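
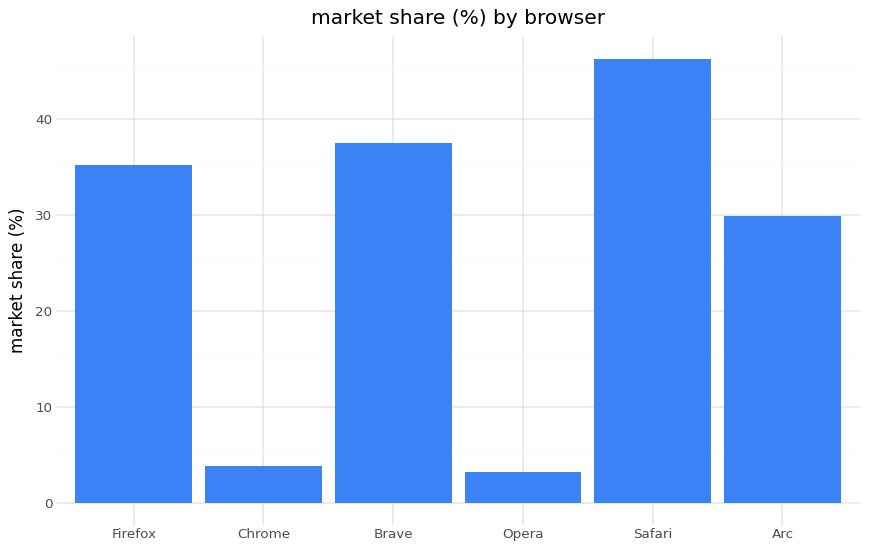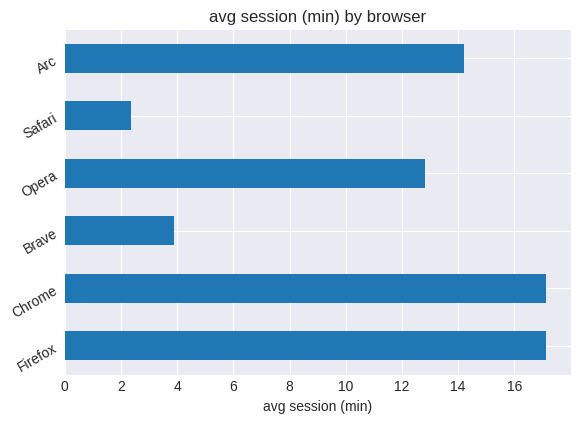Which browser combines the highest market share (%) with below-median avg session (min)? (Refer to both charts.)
Safari

Chart 2 median avg session (min) ≈ 14; below-median browsers: Brave, Opera, Safari. Among those, Safari has the highest market share (%) (≈ 45).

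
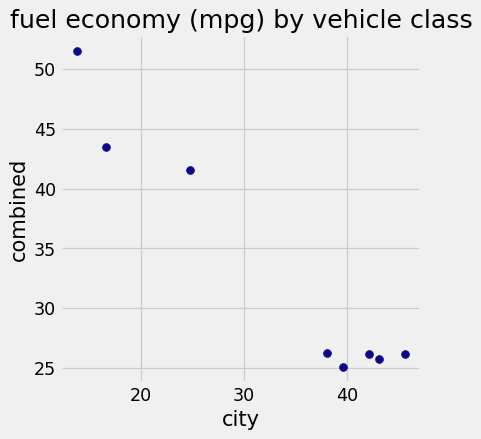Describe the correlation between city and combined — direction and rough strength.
negative, strong

Points are negatively correlated; strong (|r| ≈ 1.0).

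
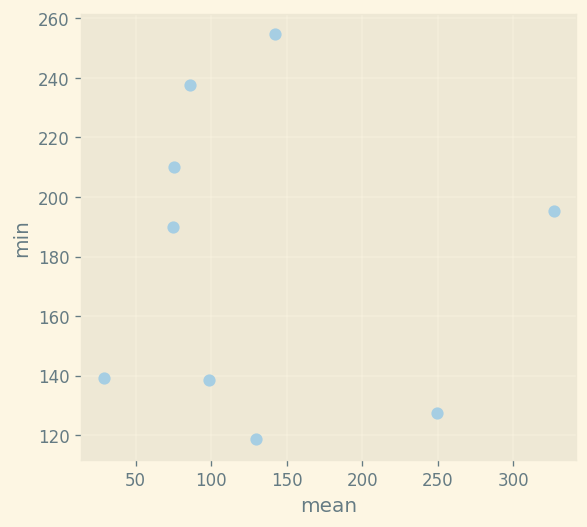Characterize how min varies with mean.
Points are roughly uncorrelated; weak (|r| ≈ 0.0).

no clear correlation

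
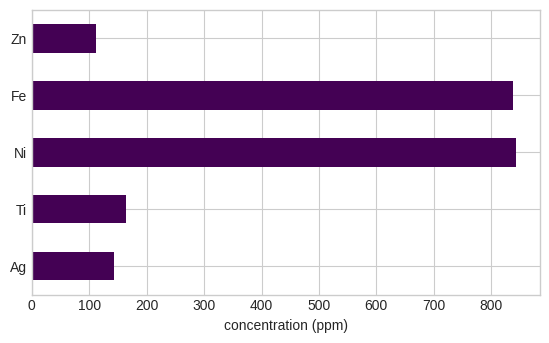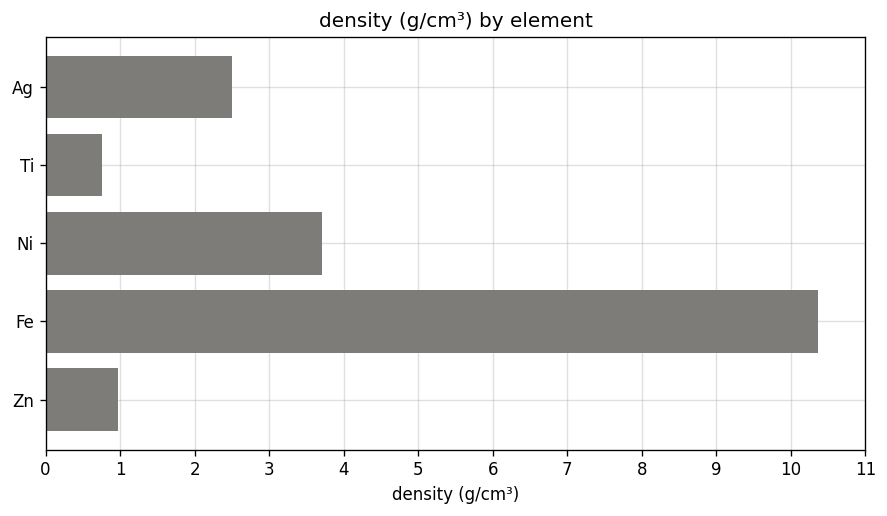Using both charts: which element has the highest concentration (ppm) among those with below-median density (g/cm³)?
Ti

Chart 2 median density (g/cm³) ≈ 3; below-median elements: Ti, Zn. Among those, Ti has the highest concentration (ppm) (≈ 200).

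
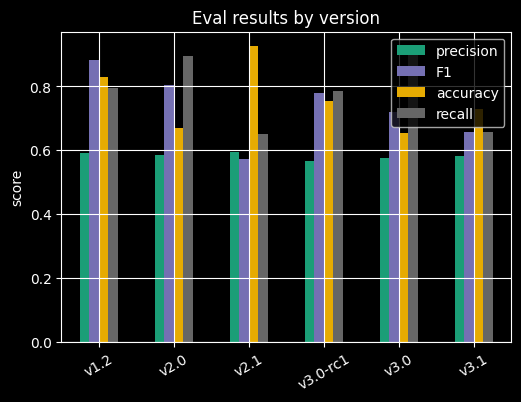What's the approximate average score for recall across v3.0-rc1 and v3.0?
≈ 0.85

(0.8 + 0.9) / 2 ≈ 0.85.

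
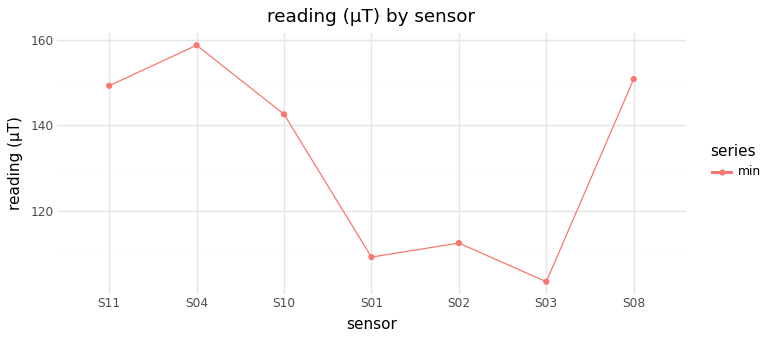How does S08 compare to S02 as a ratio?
≈ 1.36×

S08 ≈ 150, S02 ≈ 110; 150/110 ≈ 1.36.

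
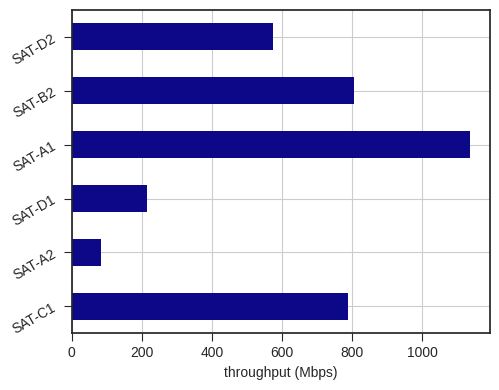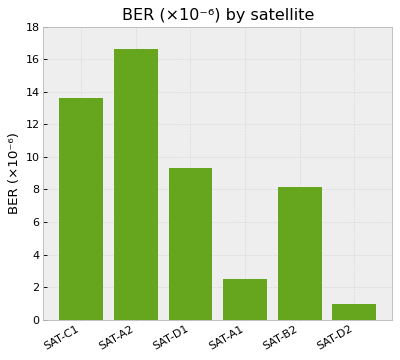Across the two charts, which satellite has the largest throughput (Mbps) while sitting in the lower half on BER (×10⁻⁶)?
Chart 2 median BER (×10⁻⁶) ≈ 8; below-median satellites: SAT-A1, SAT-B2, SAT-D2. Among those, SAT-A1 has the highest throughput (Mbps) (≈ 1200).

SAT-A1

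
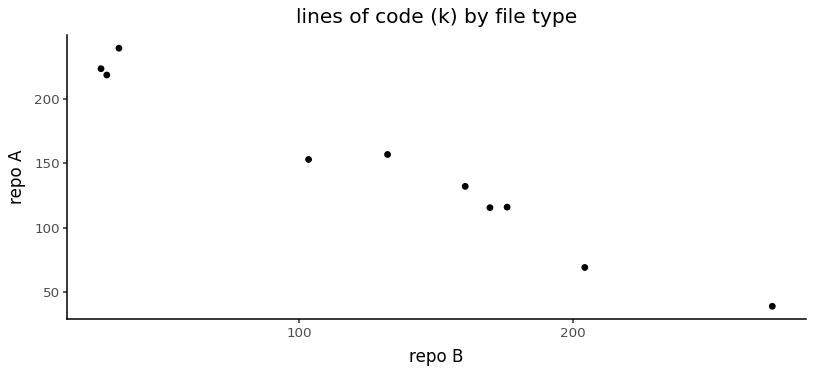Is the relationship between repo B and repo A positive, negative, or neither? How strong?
Points are negatively correlated; strong (|r| ≈ 1.0).

negative, strong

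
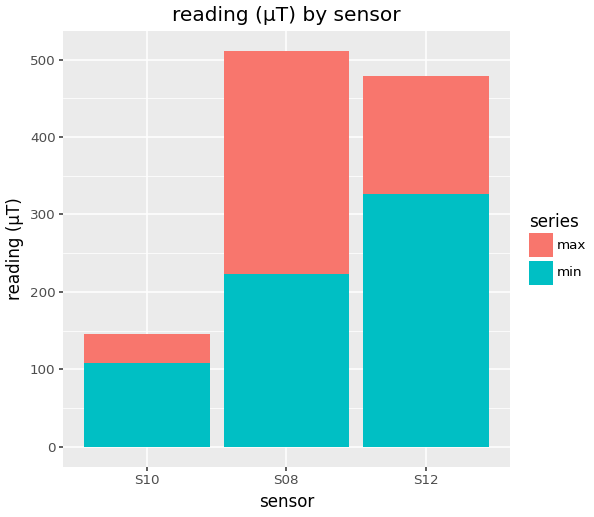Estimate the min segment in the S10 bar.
min top ≈ 100, bottom ≈ 0; segment ≈ 100.

≈ 100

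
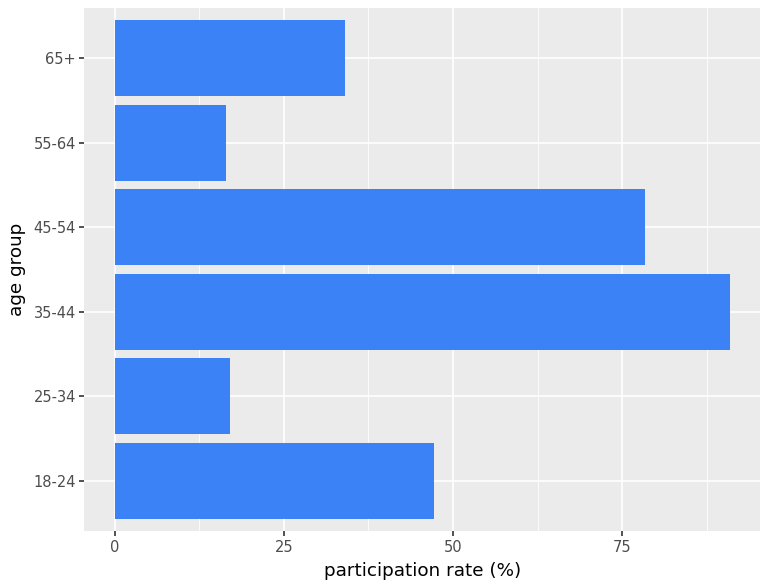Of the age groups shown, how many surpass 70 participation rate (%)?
2

Above 70: 35-44, 45-54.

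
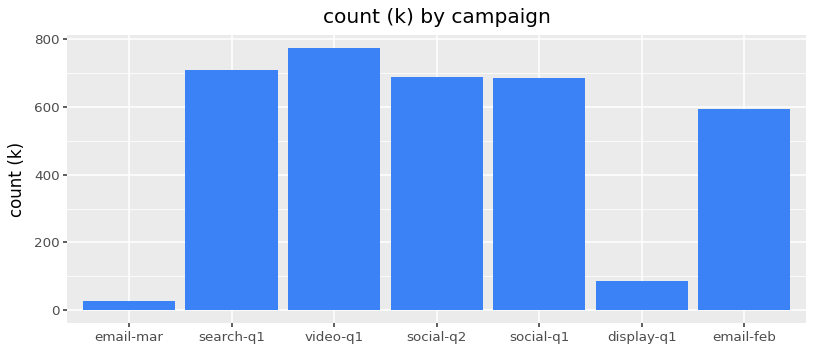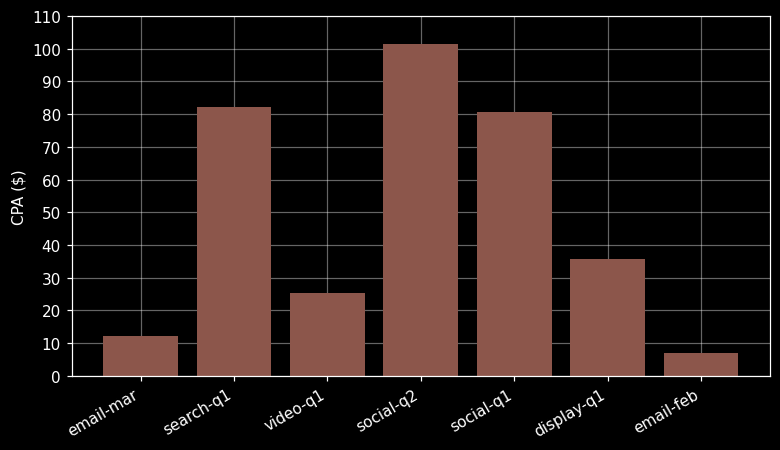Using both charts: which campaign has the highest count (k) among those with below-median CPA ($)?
video-q1

Chart 2 median CPA ($) ≈ 40; below-median campaigns: email-mar, video-q1, email-feb. Among those, video-q1 has the highest count (k) (≈ 800).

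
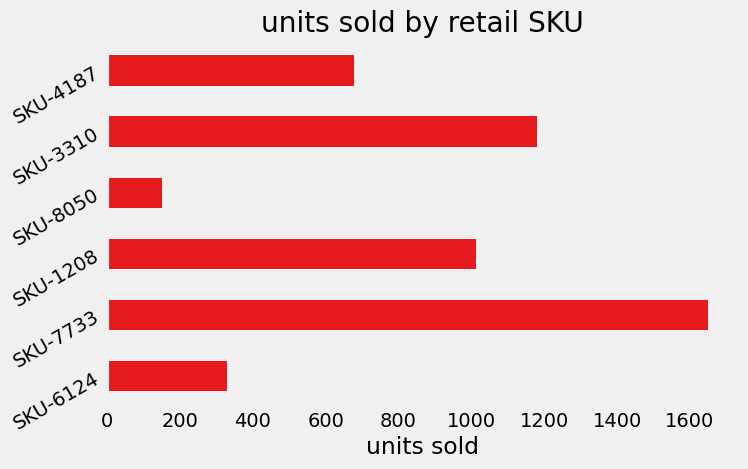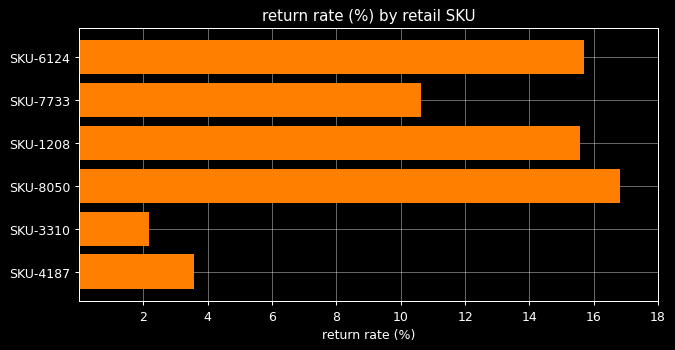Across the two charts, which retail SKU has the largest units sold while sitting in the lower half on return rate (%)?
SKU-7733

Chart 2 median return rate (%) ≈ 14; below-median retail SKUs: SKU-7733, SKU-3310, SKU-4187. Among those, SKU-7733 has the highest units sold (≈ 1600).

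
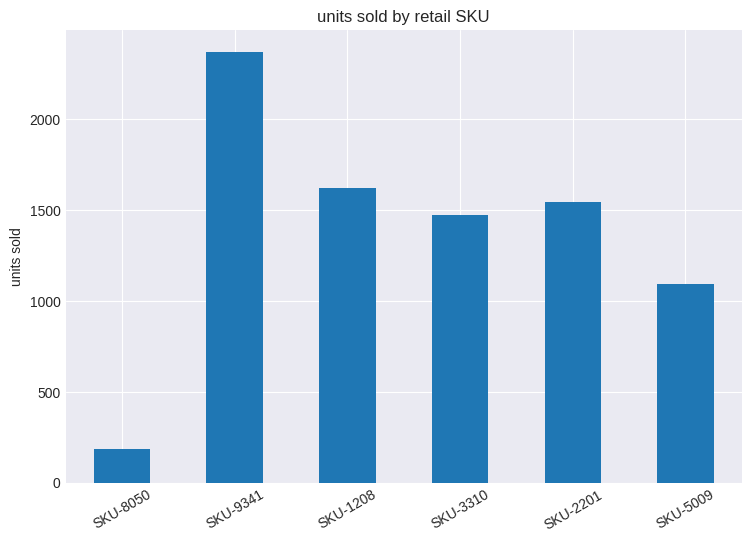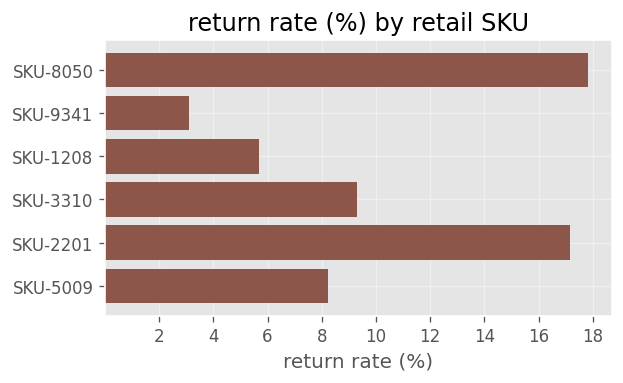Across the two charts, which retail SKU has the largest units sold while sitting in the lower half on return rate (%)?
Chart 2 median return rate (%) ≈ 8; below-median retail SKUs: SKU-9341, SKU-1208, SKU-5009. Among those, SKU-9341 has the highest units sold (≈ 2500).

SKU-9341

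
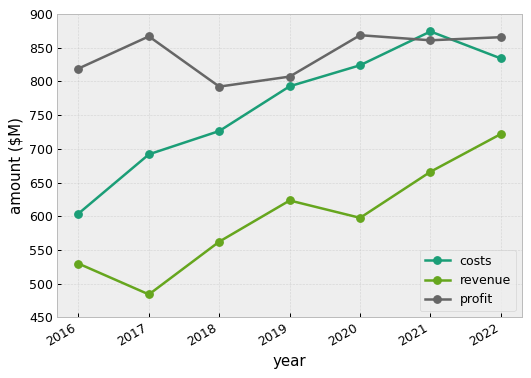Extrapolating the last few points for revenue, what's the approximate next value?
Last three: 600, 650, 700 → slope ≈ 50/step → next ≈ 750.

≈ 750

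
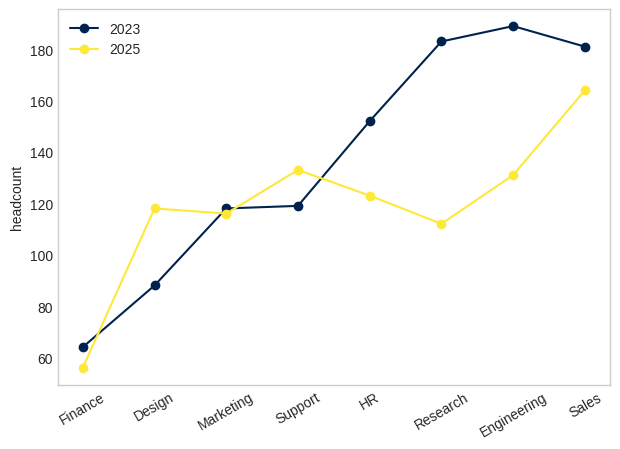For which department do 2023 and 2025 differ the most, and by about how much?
Research: 2023 ≈ 180, 2025 ≈ 120 → gap ≈ 60. Next-largest (Engineering) is only ≈ 40.

Research, ≈ 60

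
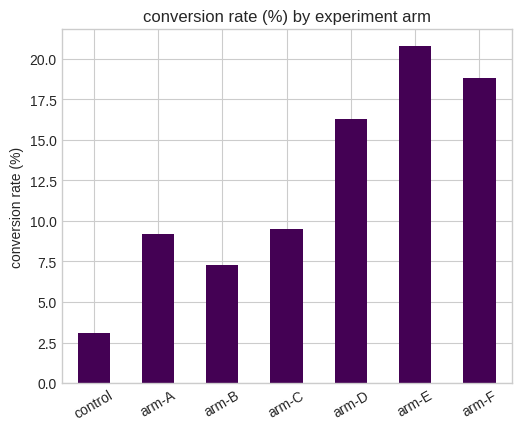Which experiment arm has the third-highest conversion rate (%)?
Top 4: arm-E ≈ 20, arm-F ≈ 18, arm-D ≈ 16, arm-C ≈ 10.

arm-D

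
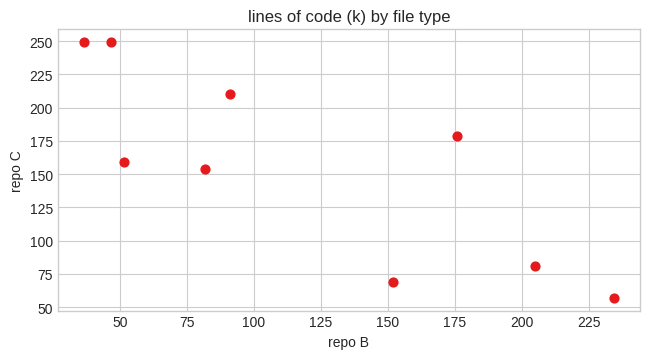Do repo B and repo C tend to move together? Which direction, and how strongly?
negative, strong

Points are negatively correlated; strong (|r| ≈ 0.8).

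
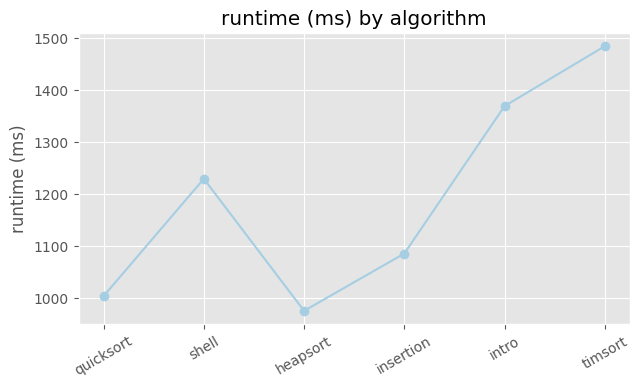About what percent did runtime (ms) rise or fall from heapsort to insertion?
≈ +10%

heapsort ≈ 1000, insertion ≈ 1100; (1100 − 1000) / 1000 ≈ +10%.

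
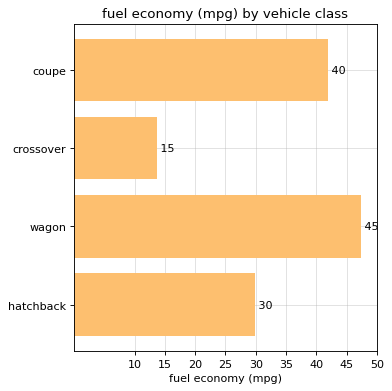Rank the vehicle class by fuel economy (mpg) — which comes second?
coupe

Top 3: wagon ≈ 45, coupe ≈ 40, hatchback ≈ 30.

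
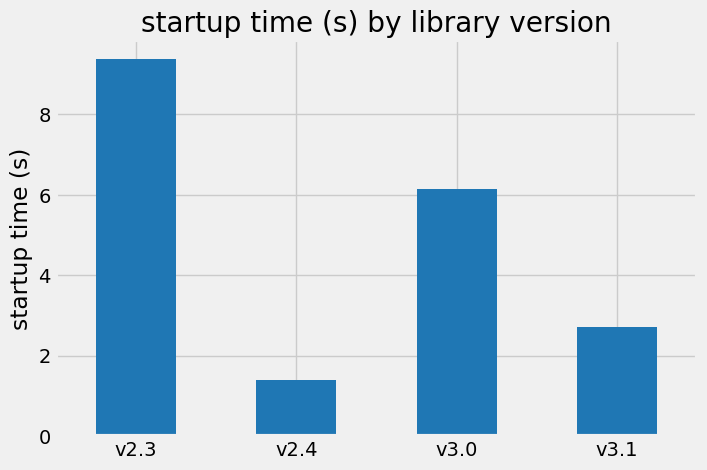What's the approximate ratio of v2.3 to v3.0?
v2.3 ≈ 9, v3.0 ≈ 6; 9/6 ≈ 1.5.

≈ 1.5×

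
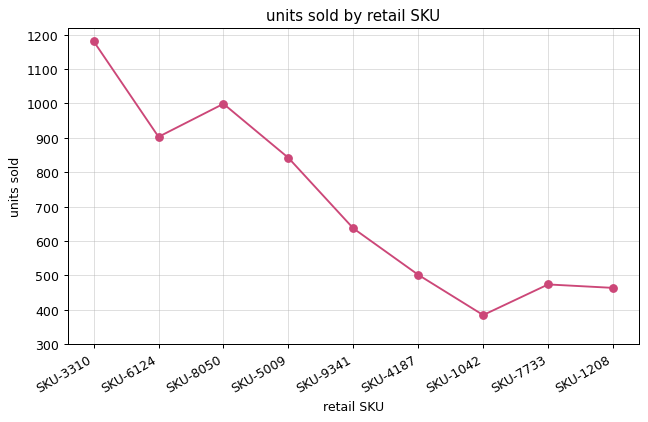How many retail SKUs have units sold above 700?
4

Above 700: SKU-3310, SKU-6124, SKU-8050, SKU-5009.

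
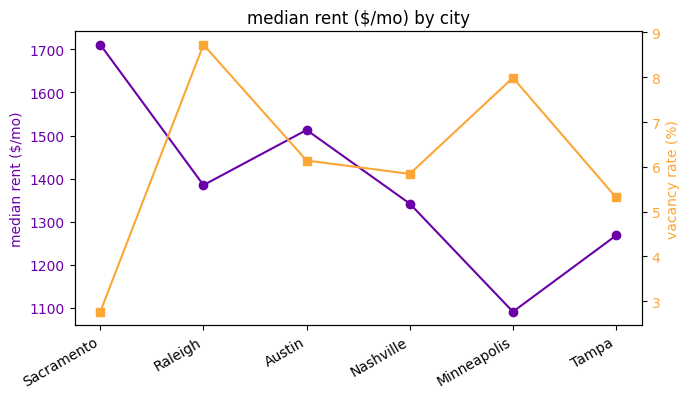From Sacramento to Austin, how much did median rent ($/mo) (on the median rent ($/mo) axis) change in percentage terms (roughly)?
≈ -11.8%

Sacramento ≈ 1700, Austin ≈ 1500; (1500 − 1700) / 1700 ≈ -11.8%.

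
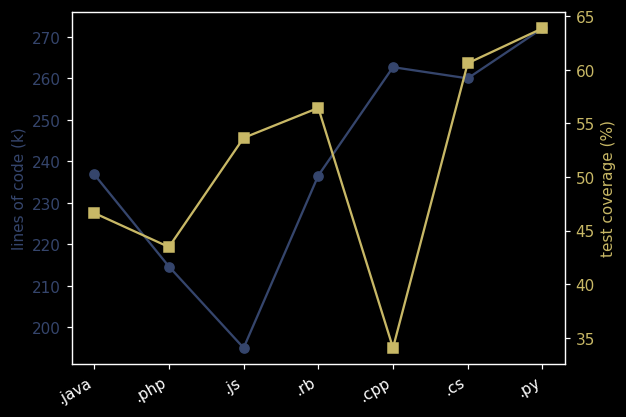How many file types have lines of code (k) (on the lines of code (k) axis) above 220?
Above 220: .java, .rb, .cpp, .cs, .py.

5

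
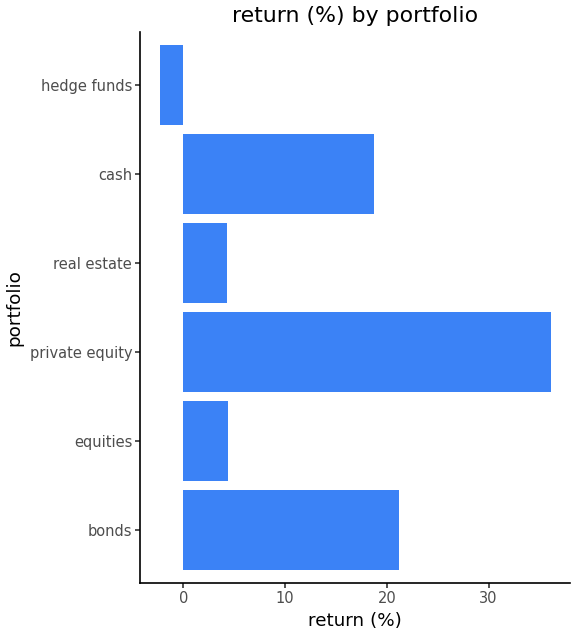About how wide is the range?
≈ 35

Max private equity ≈ 35, min hedge funds ≈ 0; range ≈ 35.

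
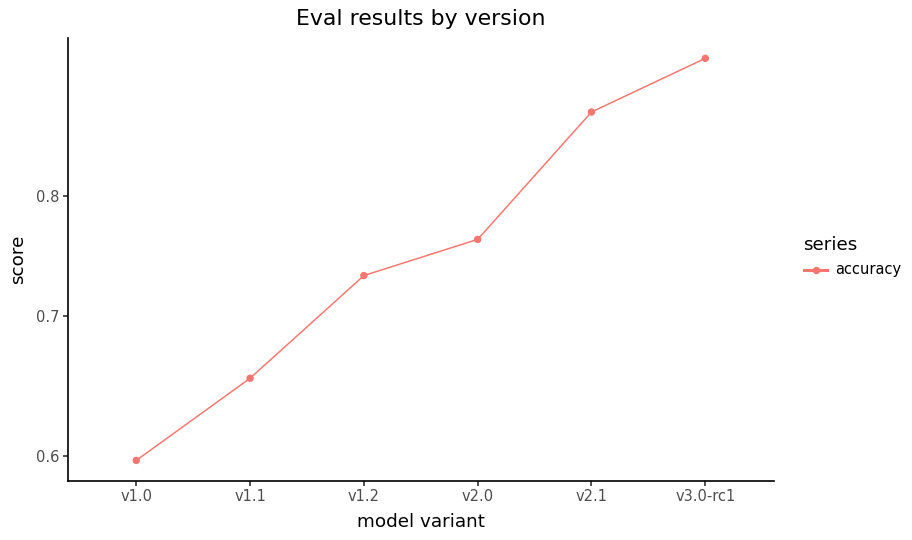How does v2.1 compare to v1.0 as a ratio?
≈ 1.5×

v2.1 ≈ 0.90, v1.0 ≈ 0.60; 0.90/0.60 ≈ 1.5.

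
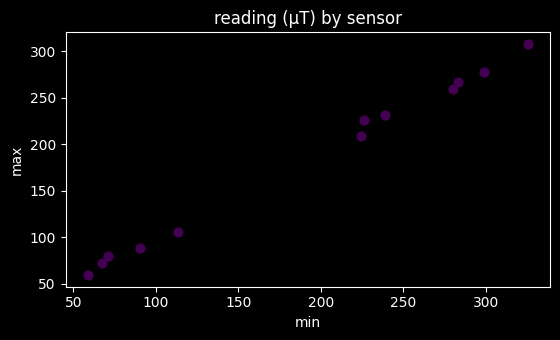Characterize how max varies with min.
positive, strong

Points are positively correlated; strong (|r| ≈ 1.0).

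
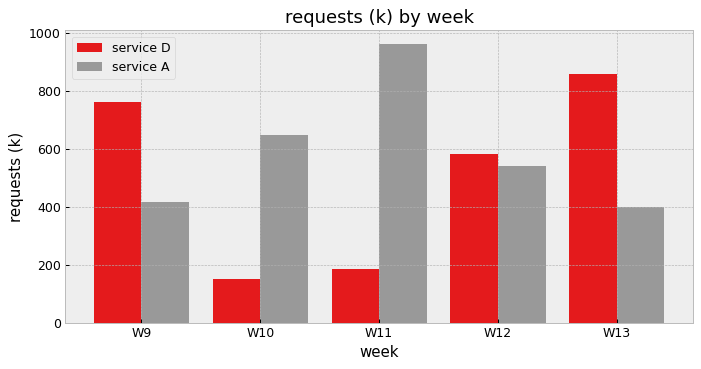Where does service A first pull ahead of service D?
W9: service A ≈ 400 vs service D ≈ 800 (not yet); W10: service A ≈ 600 vs service D ≈ 100 (first crossover).

W10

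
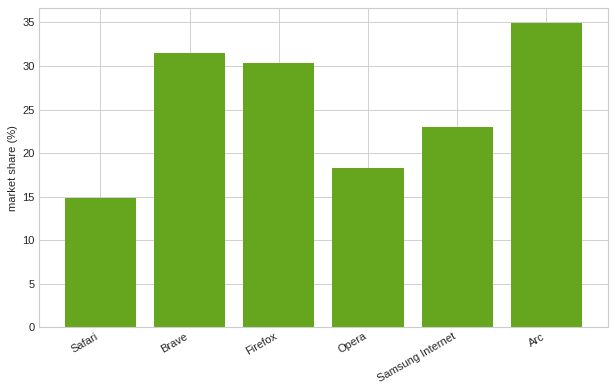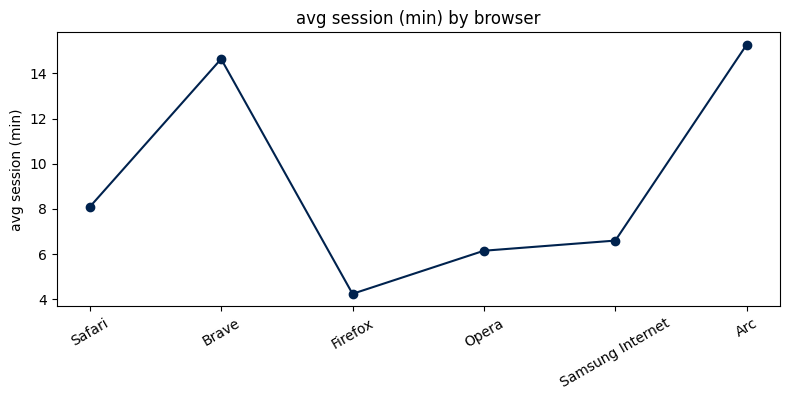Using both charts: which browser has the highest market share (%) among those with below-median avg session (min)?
Firefox

Chart 2 median avg session (min) ≈ 8; below-median browsers: Firefox, Opera, Samsung Internet. Among those, Firefox has the highest market share (%) (≈ 30).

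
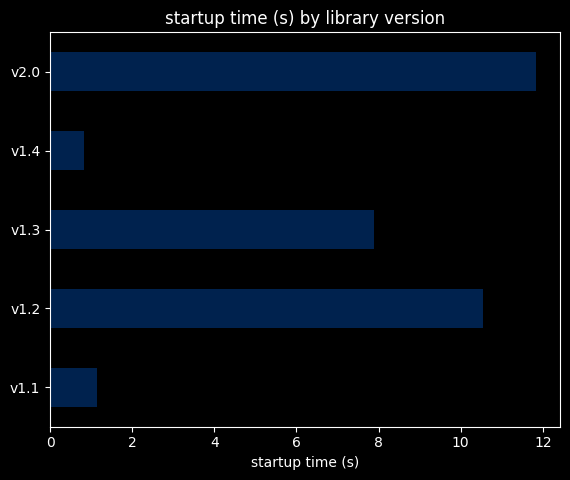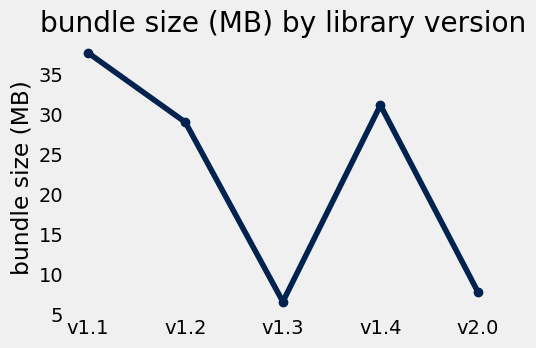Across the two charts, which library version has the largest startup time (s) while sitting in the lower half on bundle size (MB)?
Chart 2 median bundle size (MB) ≈ 30; below-median library versions: v1.3, v2.0. Among those, v2.0 has the highest startup time (s) (≈ 12).

v2.0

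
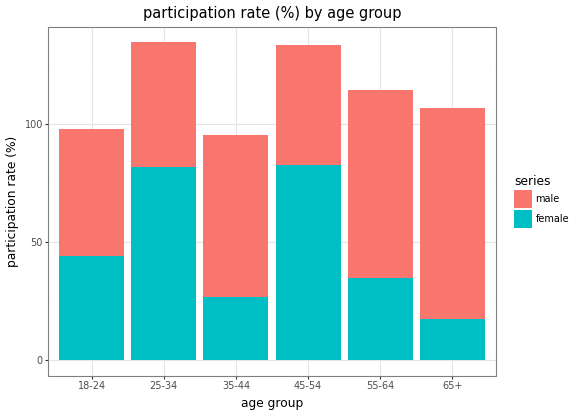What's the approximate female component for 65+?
female top ≈ 20, bottom ≈ 0; segment ≈ 20.

≈ 20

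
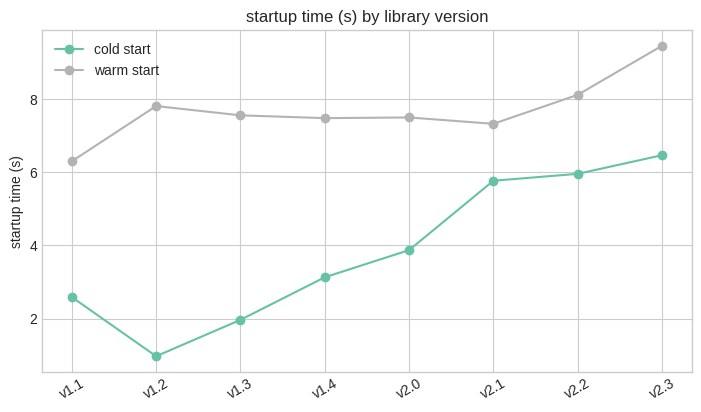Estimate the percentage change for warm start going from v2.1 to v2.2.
v2.1 ≈ 7, v2.2 ≈ 8; (8 − 7) / 7 ≈ +14.3%.

≈ +14.3%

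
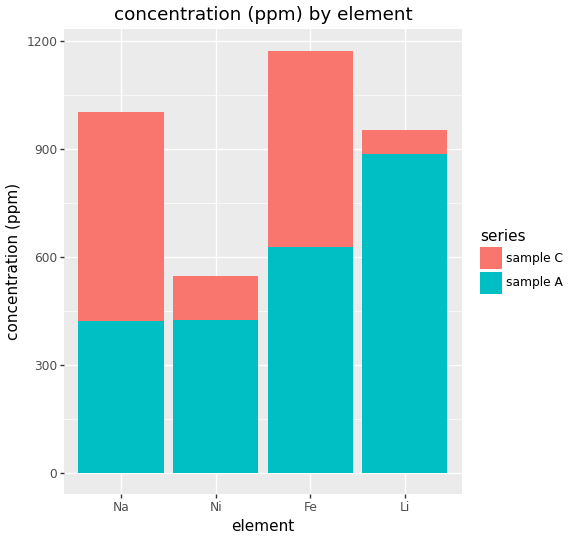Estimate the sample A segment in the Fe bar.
≈ 600

sample A top ≈ 600, bottom ≈ 0; segment ≈ 600.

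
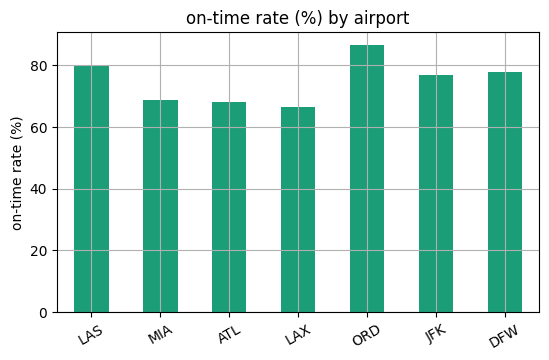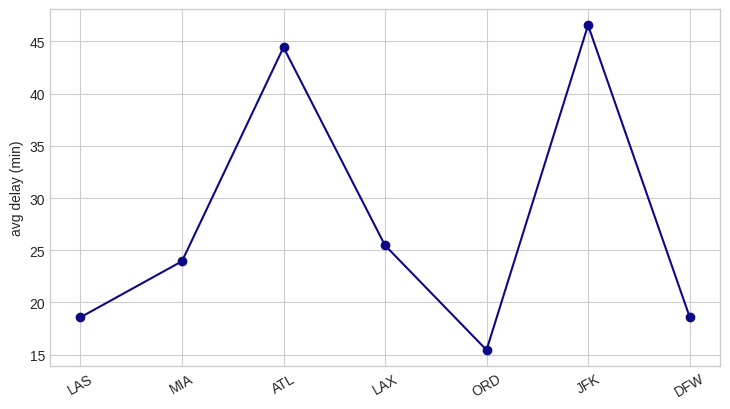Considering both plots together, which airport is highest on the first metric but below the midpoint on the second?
ORD

Chart 2 median avg delay (min) ≈ 25; below-median airports: LAS, ORD, DFW. Among those, ORD has the highest on-time rate (%) (≈ 90).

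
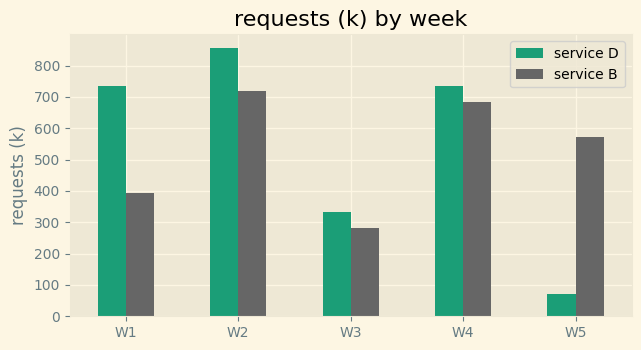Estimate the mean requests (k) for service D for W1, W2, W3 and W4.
≈ 650

(700 + 900 + 300 + 700) / 4 ≈ 650.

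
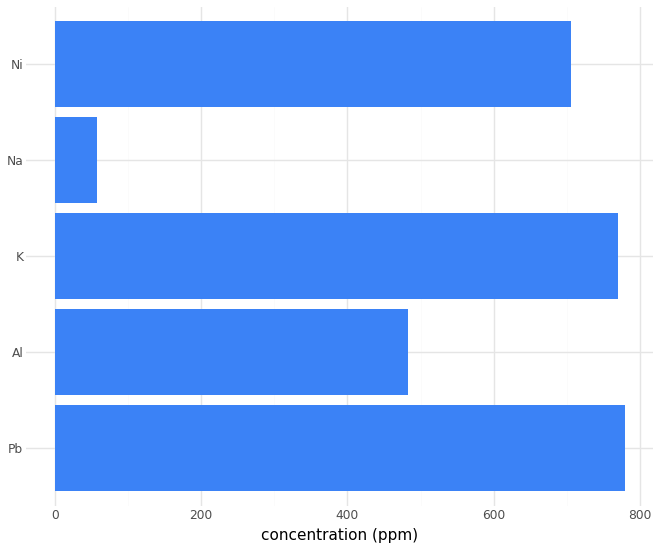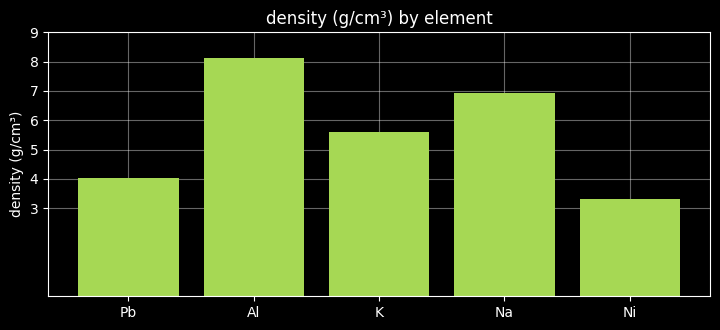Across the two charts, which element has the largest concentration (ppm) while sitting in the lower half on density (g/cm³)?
Pb

Chart 2 median density (g/cm³) ≈ 6; below-median elements: Pb, Ni. Among those, Pb has the highest concentration (ppm) (≈ 800).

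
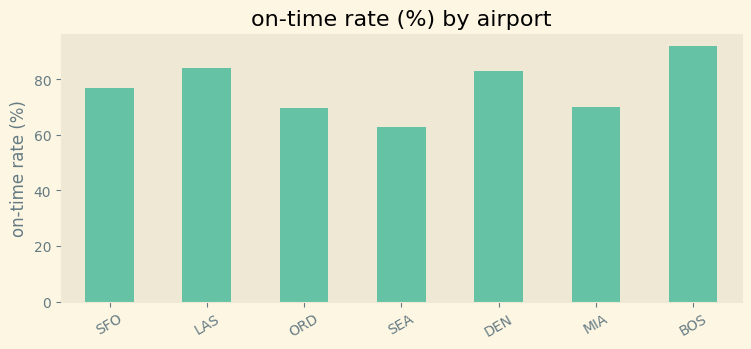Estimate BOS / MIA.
≈ 1.29×

BOS ≈ 90, MIA ≈ 70; 90/70 ≈ 1.29.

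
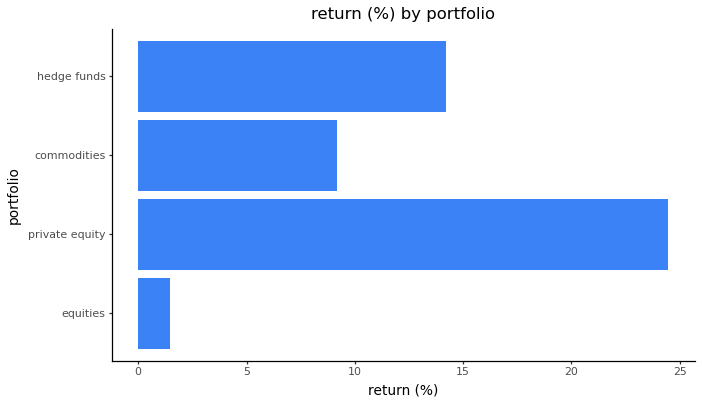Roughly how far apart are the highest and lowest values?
Max private equity ≈ 25, min equities ≈ 0; range ≈ 25.

≈ 25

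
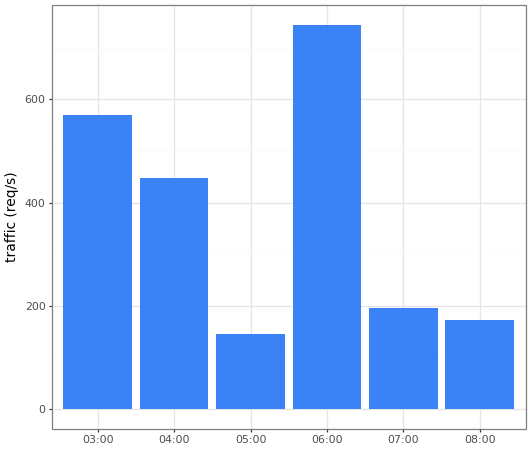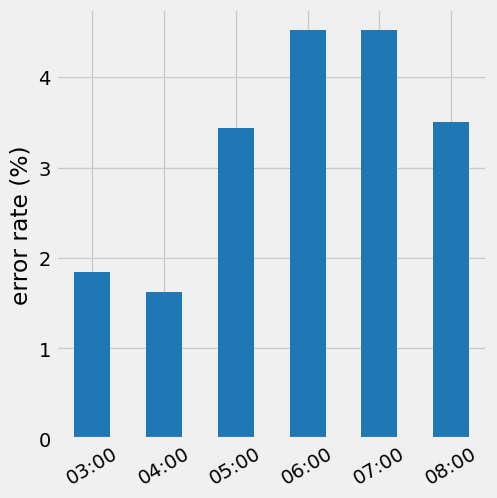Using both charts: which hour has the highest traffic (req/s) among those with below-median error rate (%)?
03:00

Chart 2 median error rate (%) ≈ 3.5; below-median hours: 03:00, 04:00, 05:00. Among those, 03:00 has the highest traffic (req/s) (≈ 600).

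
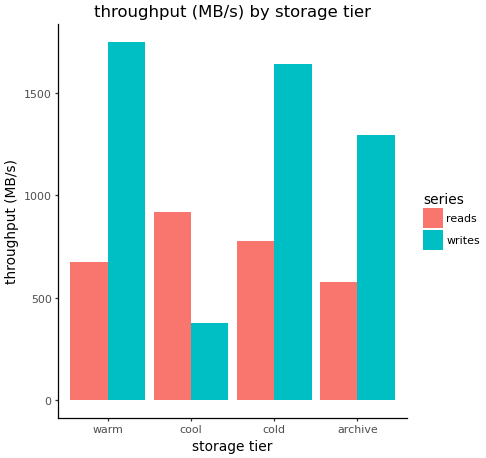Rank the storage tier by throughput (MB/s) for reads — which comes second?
Top 3 for reads: cool ≈ 1000, cold ≈ 800, warm ≈ 600.

cold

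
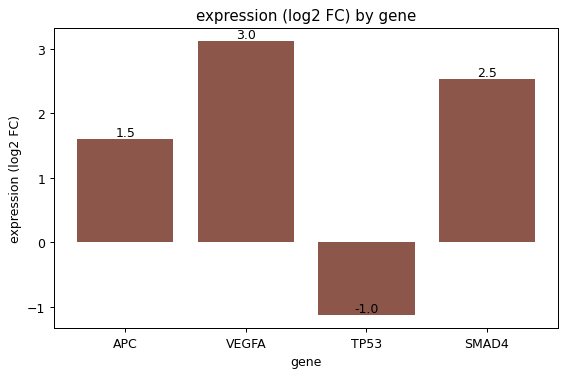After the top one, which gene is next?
SMAD4

Top 3: VEGFA ≈ 3.0, SMAD4 ≈ 2.5, APC ≈ 1.5.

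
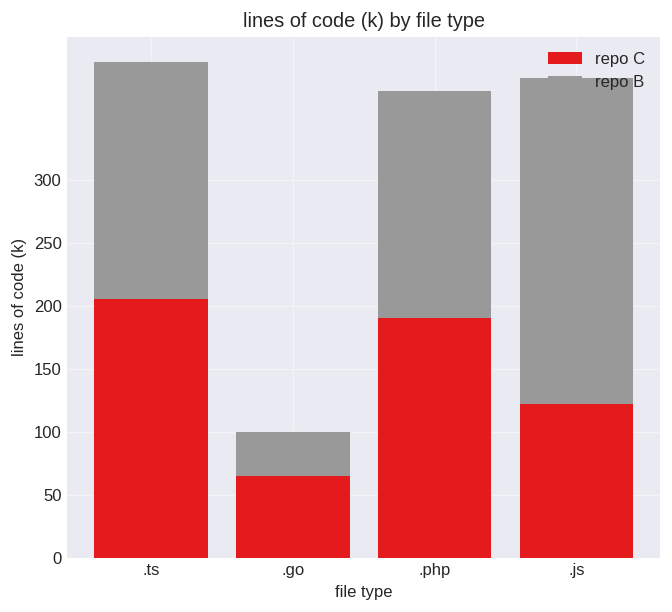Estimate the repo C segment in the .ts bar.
repo C top ≈ 200, bottom ≈ 0; segment ≈ 200.

≈ 200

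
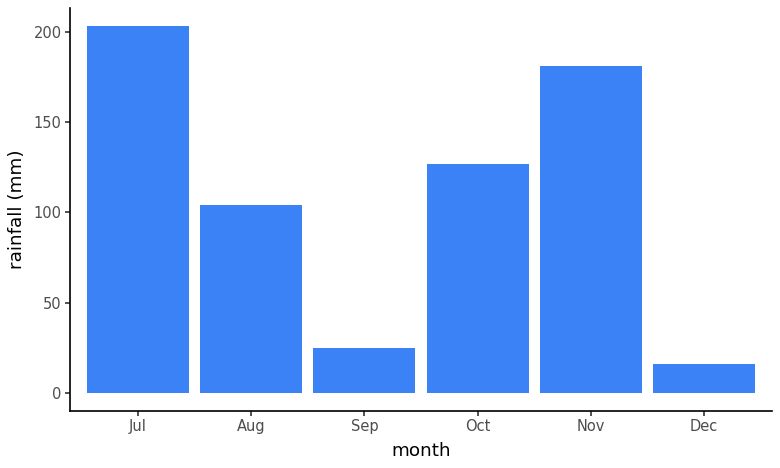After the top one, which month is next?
Nov

Top 3: Jul ≈ 200, Nov ≈ 180, Oct ≈ 120.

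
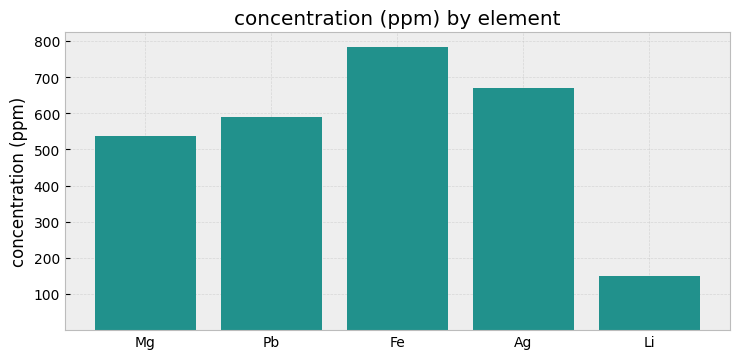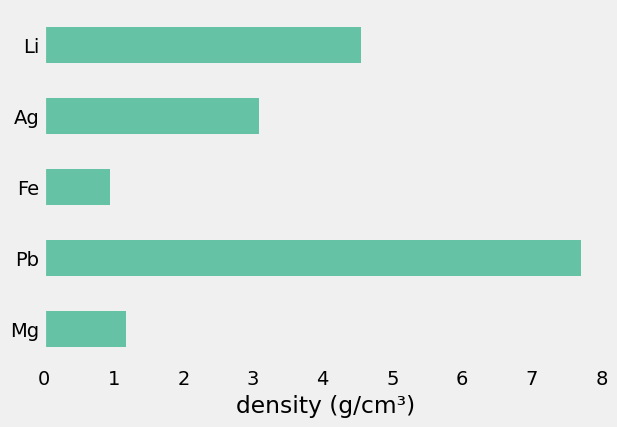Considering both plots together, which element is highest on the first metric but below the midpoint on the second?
Chart 2 median density (g/cm³) ≈ 3; below-median elements: Mg, Fe. Among those, Fe has the highest concentration (ppm) (≈ 800).

Fe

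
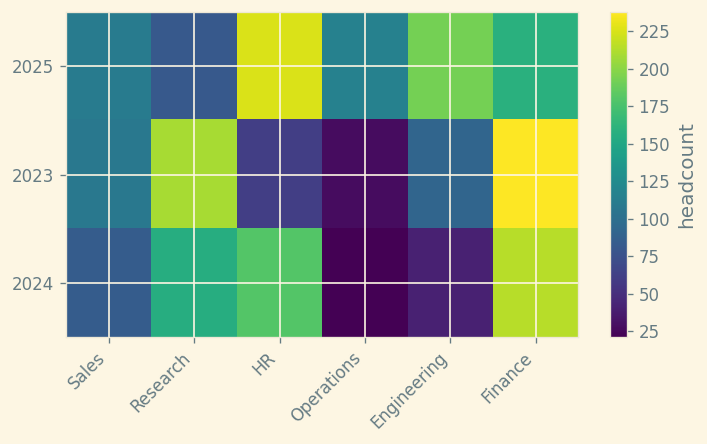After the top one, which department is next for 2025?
Top 3 for 2025: HR ≈ 220, Engineering ≈ 200, Finance ≈ 160.

Engineering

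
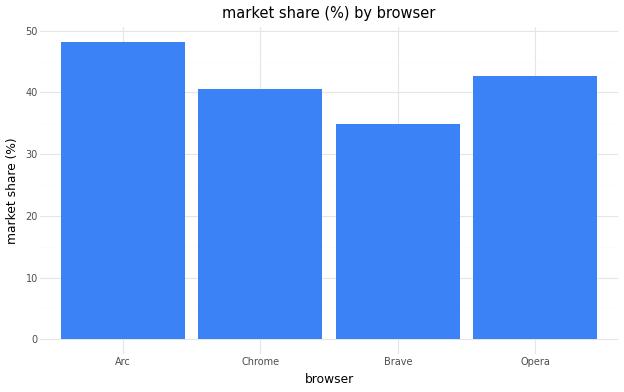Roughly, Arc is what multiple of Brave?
≈ 1.43×

Arc ≈ 50, Brave ≈ 35; 50/35 ≈ 1.43.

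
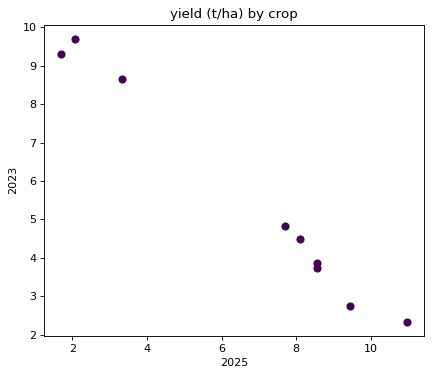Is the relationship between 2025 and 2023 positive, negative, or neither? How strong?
negative, strong

Points are negatively correlated; strong (|r| ≈ 1.0).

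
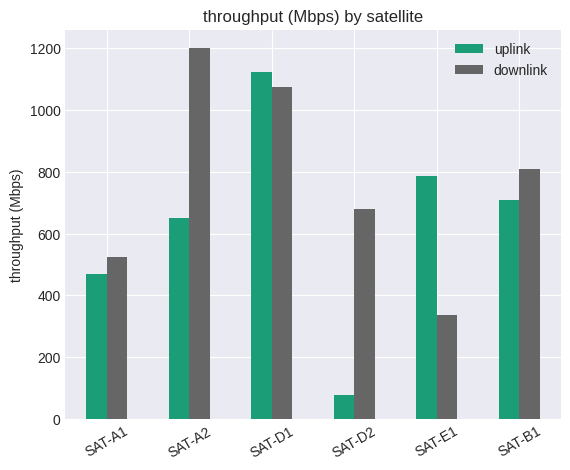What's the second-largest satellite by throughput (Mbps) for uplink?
SAT-E1

Top 3 for uplink: SAT-D1 ≈ 1100, SAT-E1 ≈ 800, SAT-B1 ≈ 700.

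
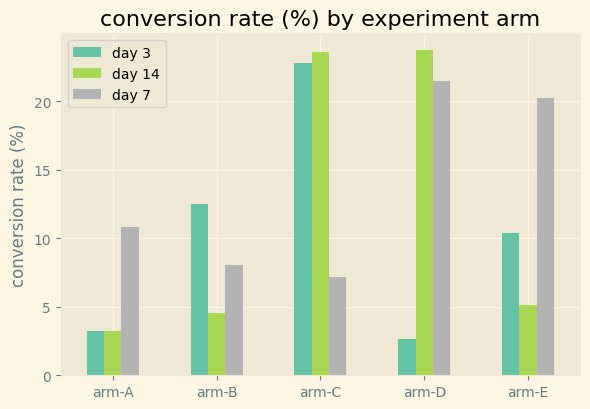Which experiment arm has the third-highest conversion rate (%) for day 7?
arm-A

Top 4 for day 7: arm-D ≈ 22, arm-E ≈ 20, arm-A ≈ 10, arm-B ≈ 8.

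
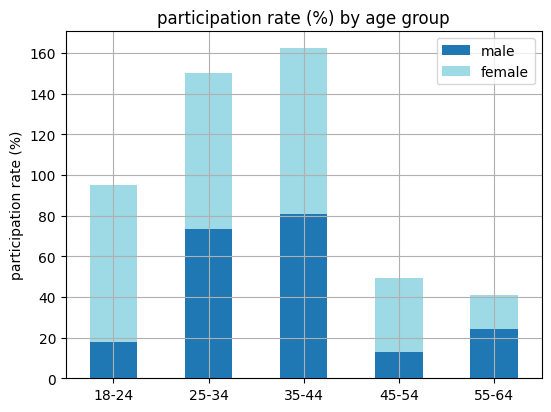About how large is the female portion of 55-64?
female top ≈ 40, bottom ≈ 20; segment ≈ 20.

≈ 20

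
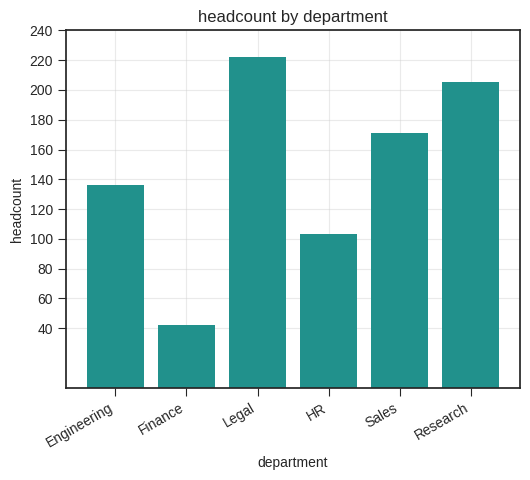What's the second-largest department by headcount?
Research

Top 3: Legal ≈ 220, Research ≈ 200, Sales ≈ 180.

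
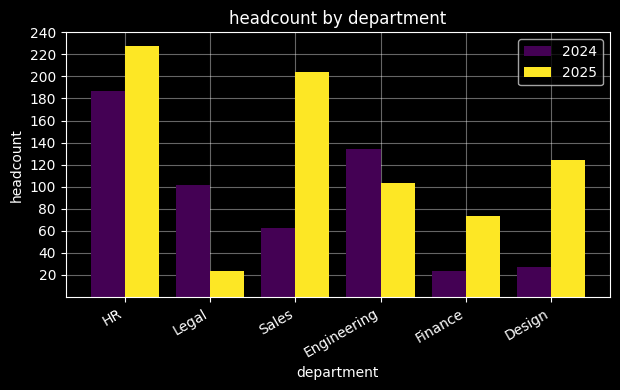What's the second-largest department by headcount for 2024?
Engineering

Top 3 for 2024: HR ≈ 180, Engineering ≈ 140, Legal ≈ 100.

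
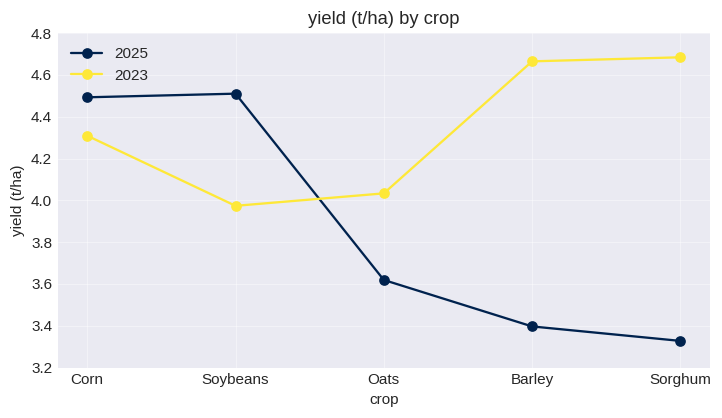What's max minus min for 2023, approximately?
≈ 0.6

Max Sorghum ≈ 4.6, min Soybeans ≈ 4.0; range ≈ 0.6.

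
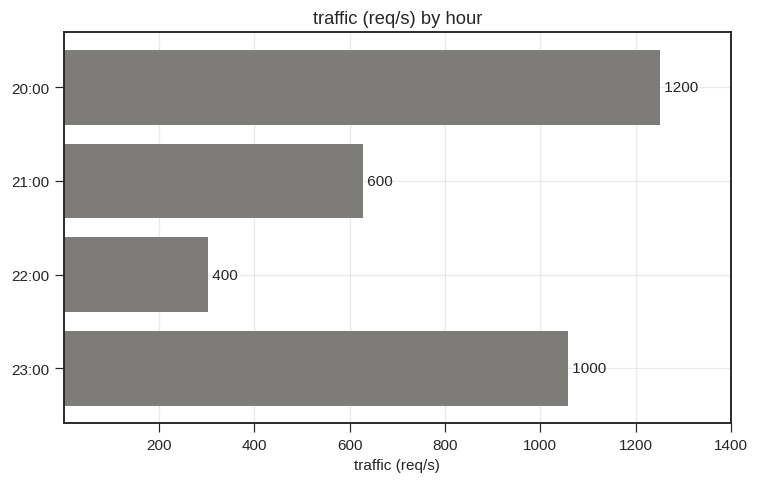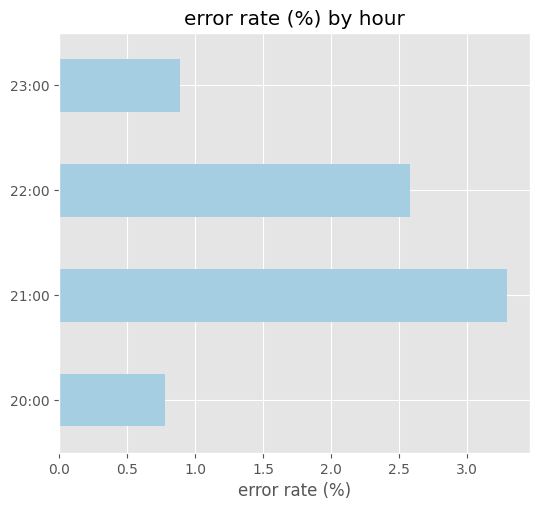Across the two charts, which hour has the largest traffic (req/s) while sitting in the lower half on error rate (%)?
Chart 2 median error rate (%) ≈ 1.5; below-median hours: 20:00, 23:00. Among those, 20:00 has the highest traffic (req/s) (≈ 1200).

20:00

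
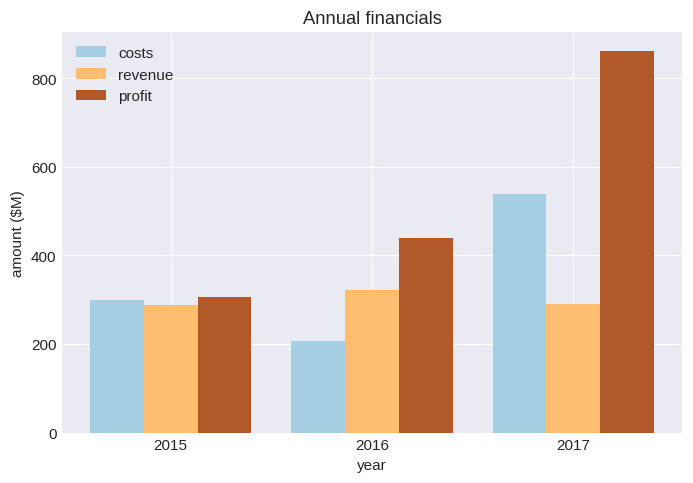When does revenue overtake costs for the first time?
2015: revenue ≈ 300 vs costs ≈ 300 (not yet); 2016: revenue ≈ 300 vs costs ≈ 200 (first crossover).

2016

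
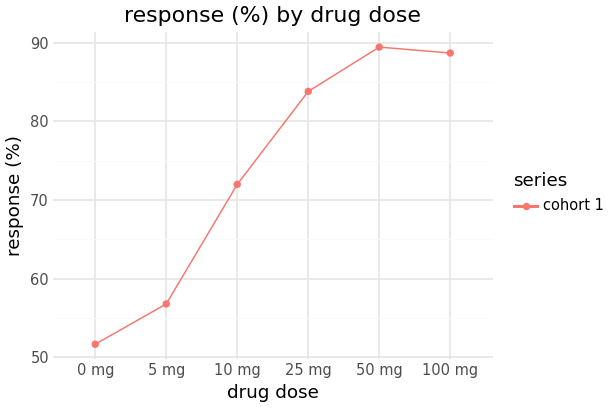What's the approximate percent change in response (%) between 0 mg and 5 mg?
0 mg ≈ 50, 5 mg ≈ 55; (55 − 50) / 50 ≈ +10%.

≈ +10%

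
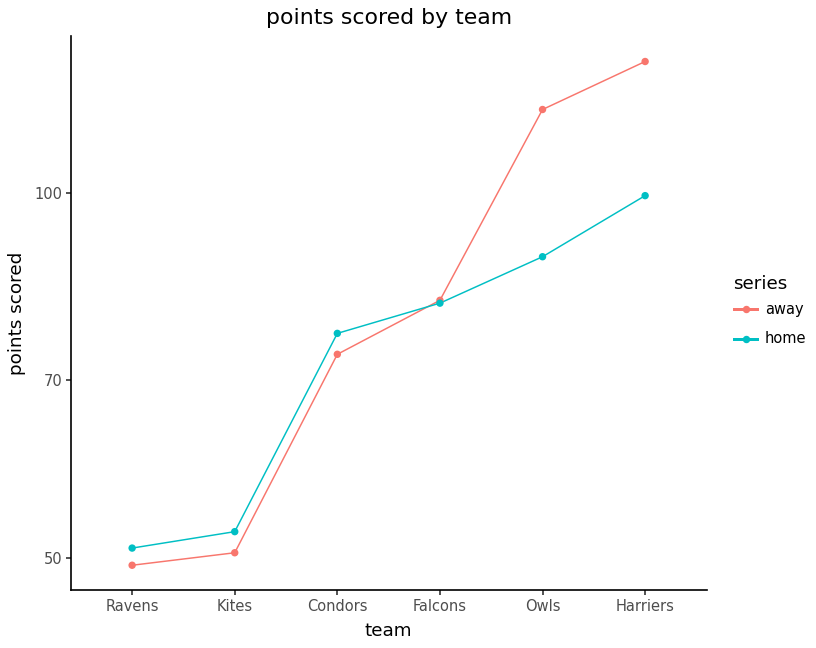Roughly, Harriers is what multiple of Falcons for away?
≈ 1.62×

Harriers ≈ 130, Falcons ≈ 80; 130/80 ≈ 1.62.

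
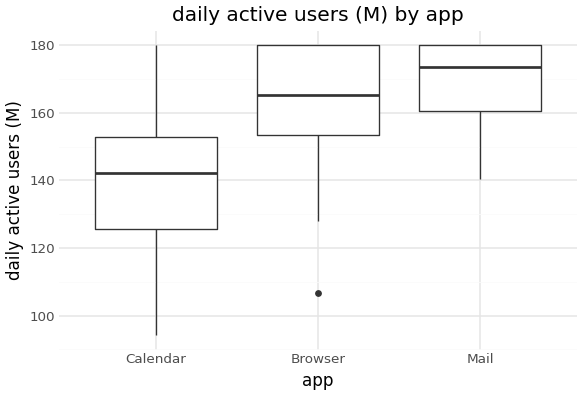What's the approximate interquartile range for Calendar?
Q3 ≈ 155, Q1 ≈ 125; IQR ≈ 30.

≈ 30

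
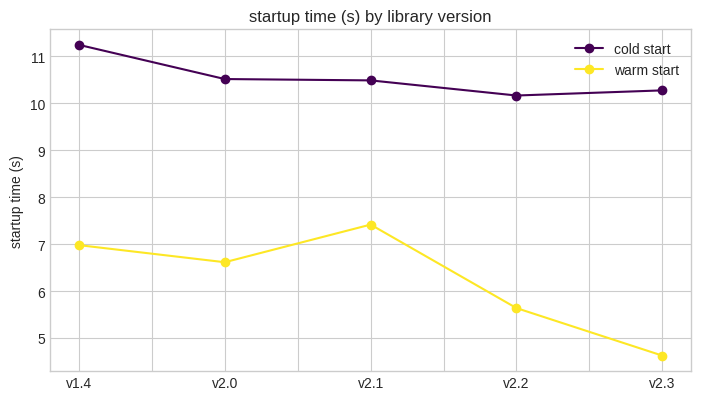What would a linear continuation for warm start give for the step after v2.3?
≈ 4

Last three: 7, 6, 5 → slope ≈ -1/step → next ≈ 4.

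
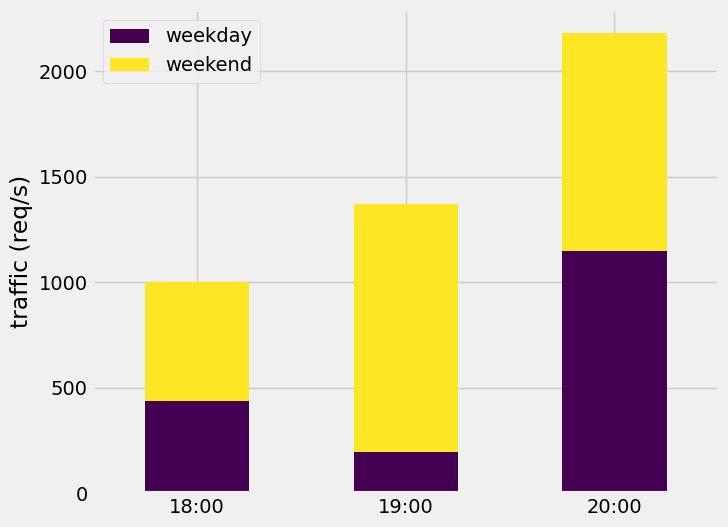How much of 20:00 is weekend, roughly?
≈ 1000

weekend top ≈ 2200, bottom ≈ 1200; segment ≈ 1000.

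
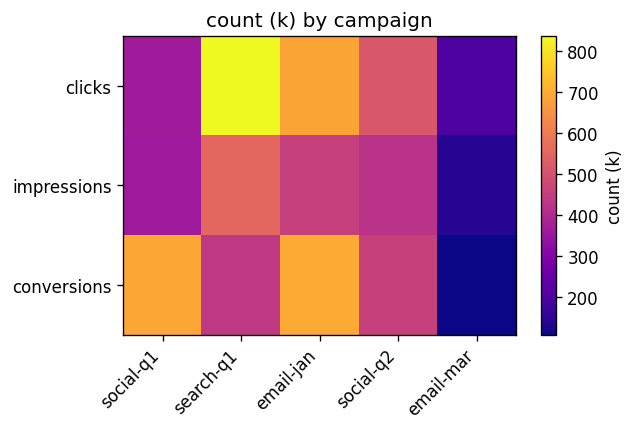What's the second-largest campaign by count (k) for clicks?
Top 3 for clicks: search-q1 ≈ 800, email-jan ≈ 700, social-q2 ≈ 500.

email-jan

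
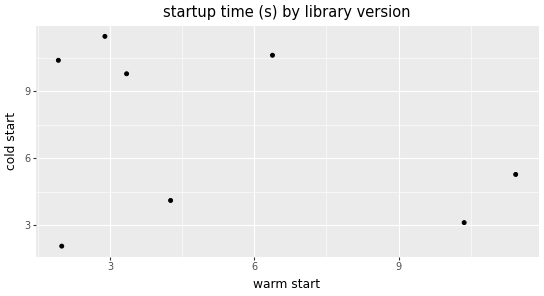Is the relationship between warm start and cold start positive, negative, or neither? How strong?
negative, weak

Points are negatively correlated; weak (|r| ≈ 0.3).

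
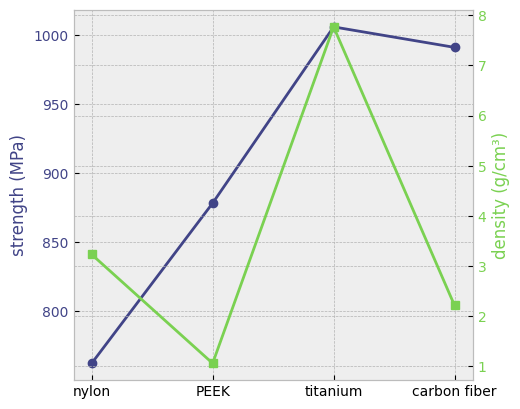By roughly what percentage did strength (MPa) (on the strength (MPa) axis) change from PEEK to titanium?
PEEK ≈ 875, titanium ≈ 1000; (1000 − 875) / 875 ≈ +14.3%.

≈ +14.3%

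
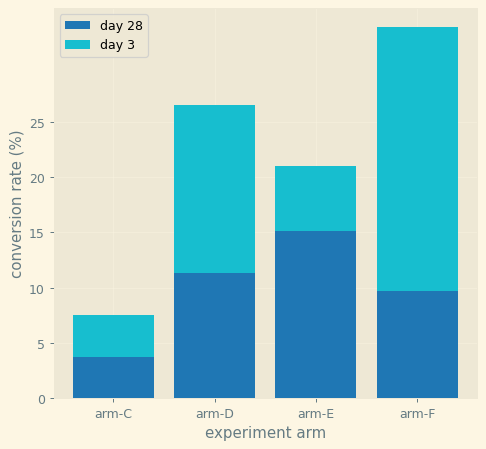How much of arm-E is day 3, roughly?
day 3 top ≈ 20, bottom ≈ 15; segment ≈ 5.

≈ 5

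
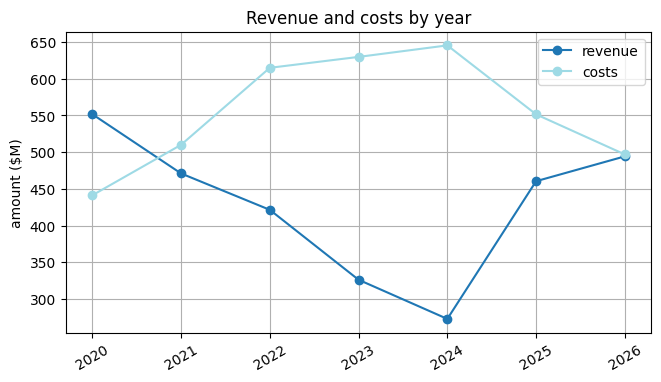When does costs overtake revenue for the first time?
2020: costs ≈ 450 vs revenue ≈ 550 (not yet); 2021: costs ≈ 500 vs revenue ≈ 450 (first crossover).

2021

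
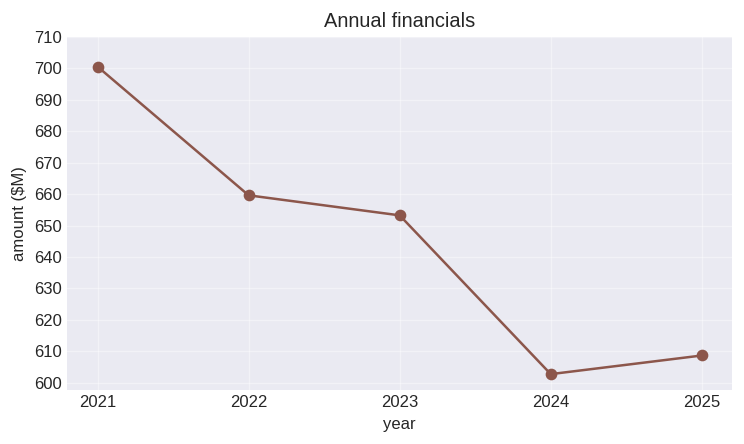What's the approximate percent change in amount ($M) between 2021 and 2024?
2021 ≈ 700, 2024 ≈ 600; (600 − 700) / 700 ≈ -14.3%.

≈ -14.3%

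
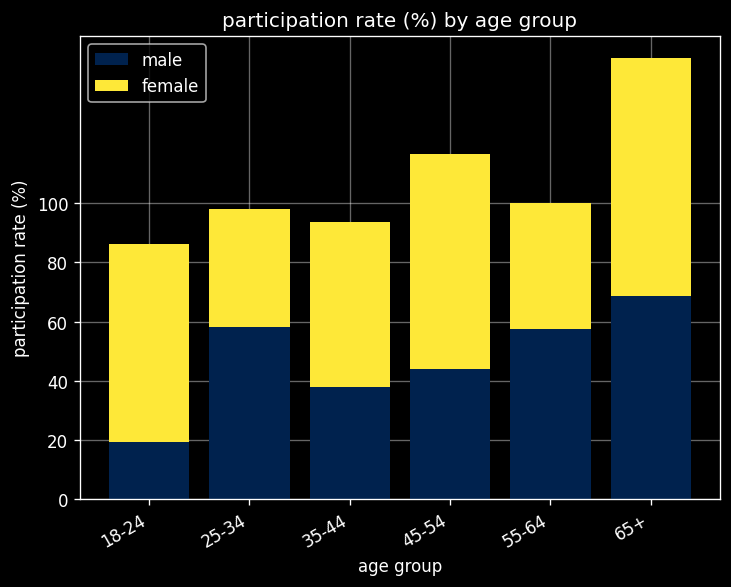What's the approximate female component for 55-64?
≈ 40

female top ≈ 100, bottom ≈ 60; segment ≈ 40.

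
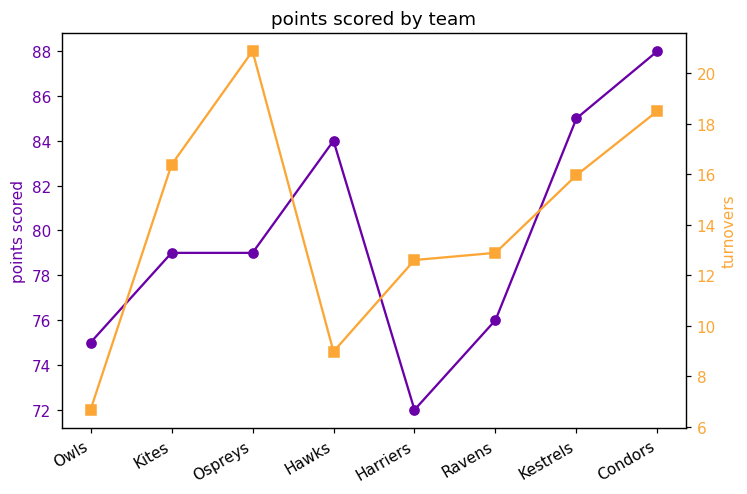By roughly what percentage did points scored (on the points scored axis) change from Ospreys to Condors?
≈ +10%

Ospreys ≈ 80, Condors ≈ 88; (88 − 80) / 80 ≈ +10%.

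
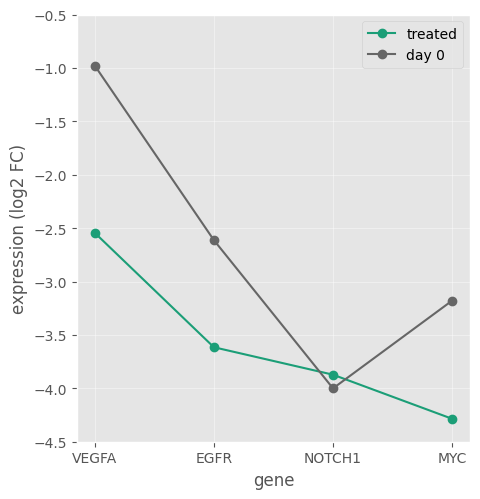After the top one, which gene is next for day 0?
EGFR

Top 3 for day 0: VEGFA ≈ -1.0, EGFR ≈ -2.5, MYC ≈ -3.0.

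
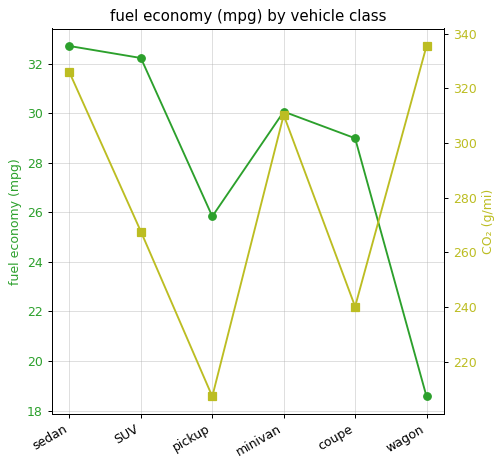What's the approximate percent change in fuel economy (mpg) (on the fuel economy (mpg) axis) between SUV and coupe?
≈ -12.5%

SUV ≈ 32, coupe ≈ 28; (28 − 32) / 32 ≈ -12.5%.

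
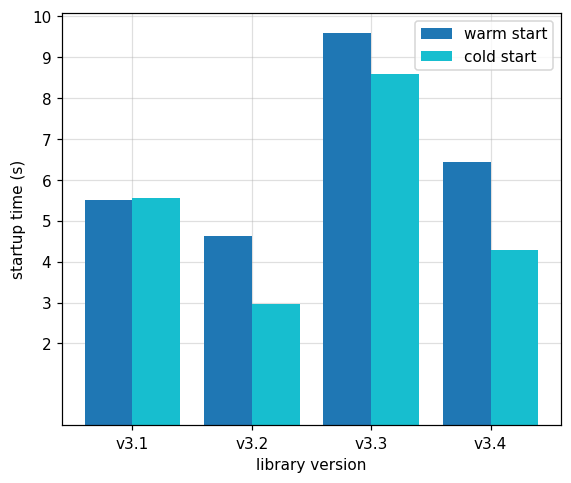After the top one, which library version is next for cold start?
v3.1

Top 3 for cold start: v3.3 ≈ 9, v3.1 ≈ 6, v3.4 ≈ 4.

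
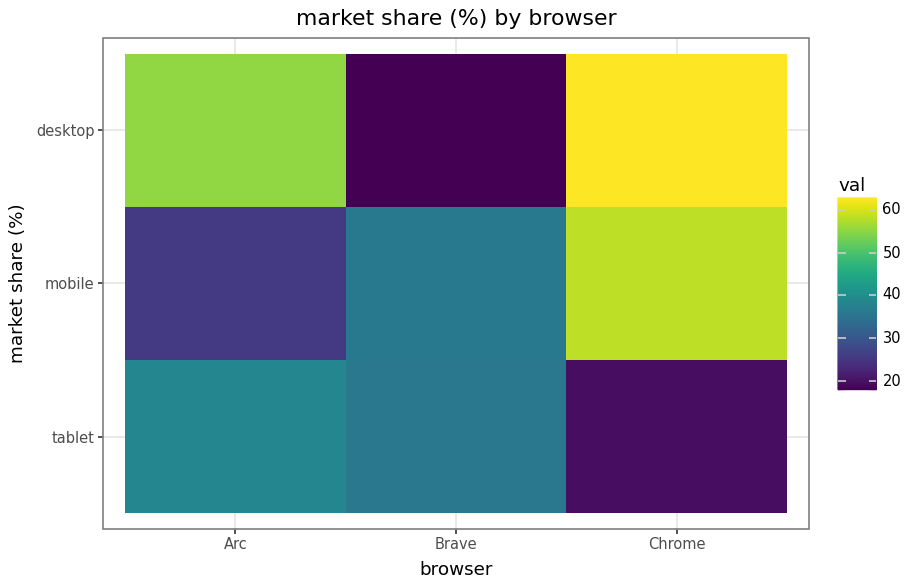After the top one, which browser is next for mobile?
Top 3 for mobile: Chrome ≈ 60, Brave ≈ 35, Arc ≈ 25.

Brave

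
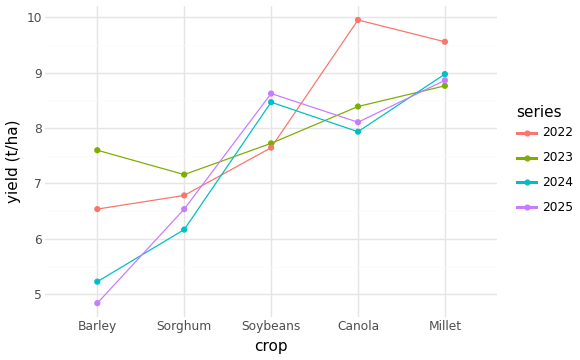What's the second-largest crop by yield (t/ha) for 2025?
Soybeans

Top 3 for 2025: Millet ≈ 9.0, Soybeans ≈ 8.5, Canola ≈ 8.0.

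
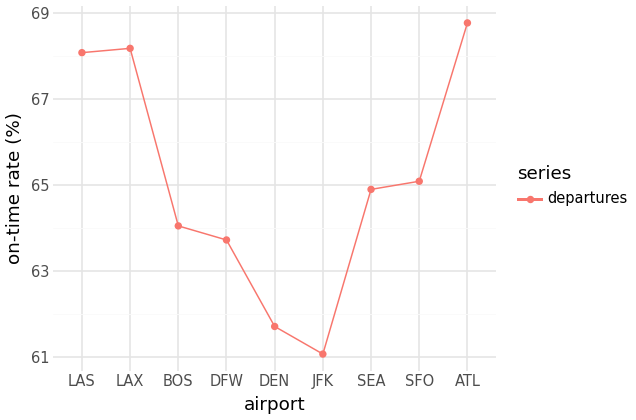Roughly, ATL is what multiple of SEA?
≈ 1.06×

ATL ≈ 69, SEA ≈ 65; 69/65 ≈ 1.06.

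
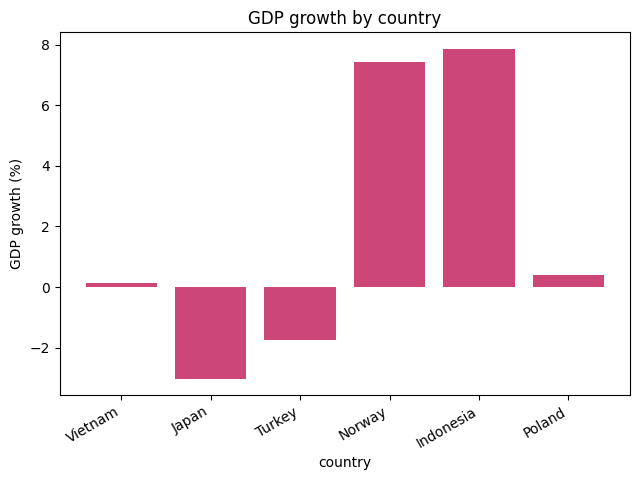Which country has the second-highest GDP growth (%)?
Top 3: Indonesia ≈ 8, Norway ≈ 7, Poland ≈ 0.

Norway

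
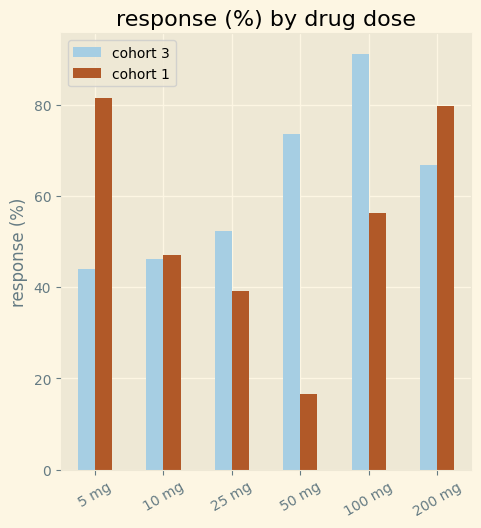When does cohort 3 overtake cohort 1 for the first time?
10 mg: cohort 3 ≈ 50 vs cohort 1 ≈ 50 (not yet); 25 mg: cohort 3 ≈ 50 vs cohort 1 ≈ 40 (first crossover).

25 mg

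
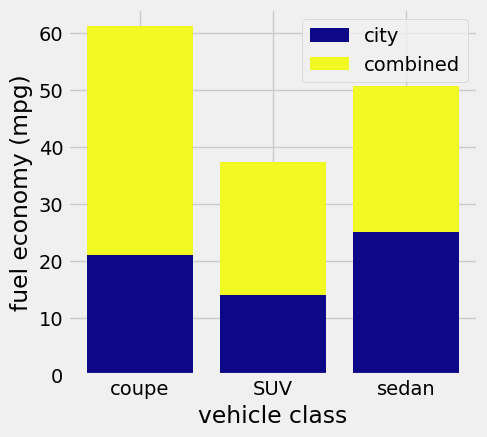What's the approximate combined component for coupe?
combined top ≈ 60, bottom ≈ 20; segment ≈ 40.

≈ 40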